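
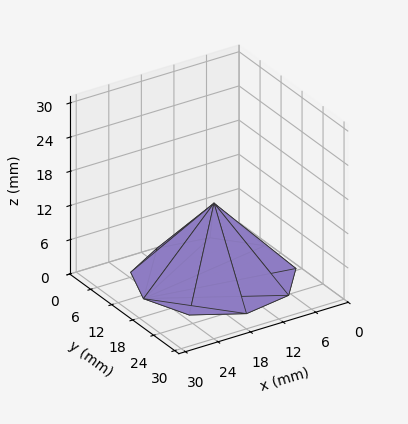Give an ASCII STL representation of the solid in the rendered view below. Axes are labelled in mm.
Reading the render: the shape is a regular 9-sided pyramid, base circumscribed radius ≈ 13 mm, apex at z ≈ 13 mm (dimensions read to the nearest mm from the axis ticks). For the STL, each face is triangulated and given an outward normal.

solid part
  facet normal 0.0000 0.0000 -1.0000
    outer loop
      vertex 15.26 25.80 0.00
      vertex 22.96 21.36 0.00
      vertex 26.00 13.00 0.00
    endloop
  endfacet
  facet normal 0.0000 0.0000 -1.0000
    outer loop
      vertex 6.50 24.26 0.00
      vertex 15.26 25.80 0.00
      vertex 26.00 13.00 0.00
    endloop
  endfacet
  facet normal 0.0000 0.0000 -1.0000
    outer loop
      vertex 0.78 17.45 0.00
      vertex 6.50 24.26 0.00
      vertex 26.00 13.00 0.00
    endloop
  endfacet
  facet normal 0.0000 0.0000 -1.0000
    outer loop
      vertex 0.78 8.55 0.00
      vertex 0.78 17.45 0.00
      vertex 26.00 13.00 0.00
    endloop
  endfacet
  facet normal 0.0000 0.0000 -1.0000
    outer loop
      vertex 6.50 1.74 0.00
      vertex 0.78 8.55 0.00
      vertex 26.00 13.00 0.00
    endloop
  endfacet
  facet normal 0.0000 0.0000 -1.0000
    outer loop
      vertex 15.26 0.20 0.00
      vertex 6.50 1.74 0.00
      vertex 26.00 13.00 0.00
    endloop
  endfacet
  facet normal 0.0000 0.0000 -1.0000
    outer loop
      vertex 22.96 4.64 0.00
      vertex 15.26 0.20 0.00
      vertex 26.00 13.00 0.00
    endloop
  endfacet
  facet normal 0.6848 0.2490 0.6848
    outer loop
      vertex 26.00 13.00 0.00
      vertex 22.96 21.36 0.00
      vertex 13.00 13.00 13.00
    endloop
  endfacet
  facet normal 0.3640 0.6313 0.6848
    outer loop
      vertex 22.96 21.36 0.00
      vertex 15.26 25.80 0.00
      vertex 13.00 13.00 13.00
    endloop
  endfacet
  facet normal -0.1262 0.7178 0.6848
    outer loop
      vertex 15.26 25.80 0.00
      vertex 6.50 24.26 0.00
      vertex 13.00 13.00 13.00
    endloop
  endfacet
  facet normal -0.5579 0.4686 0.6849
    outer loop
      vertex 6.50 24.26 0.00
      vertex 0.78 17.45 0.00
      vertex 13.00 13.00 13.00
    endloop
  endfacet
  facet normal -0.7286 0.0000 0.6849
    outer loop
      vertex 0.78 17.45 0.00
      vertex 0.78 8.55 0.00
      vertex 13.00 13.00 13.00
    endloop
  endfacet
  facet normal -0.5579 -0.4686 0.6849
    outer loop
      vertex 0.78 8.55 0.00
      vertex 6.50 1.74 0.00
      vertex 13.00 13.00 13.00
    endloop
  endfacet
  facet normal -0.1262 -0.7178 0.6848
    outer loop
      vertex 6.50 1.74 0.00
      vertex 15.26 0.20 0.00
      vertex 13.00 13.00 13.00
    endloop
  endfacet
  facet normal 0.3640 -0.6313 0.6848
    outer loop
      vertex 15.26 0.20 0.00
      vertex 22.96 4.64 0.00
      vertex 13.00 13.00 13.00
    endloop
  endfacet
  facet normal 0.6848 -0.2490 0.6848
    outer loop
      vertex 22.96 4.64 0.00
      vertex 26.00 13.00 0.00
      vertex 13.00 13.00 13.00
    endloop
  endfacet
endsolid part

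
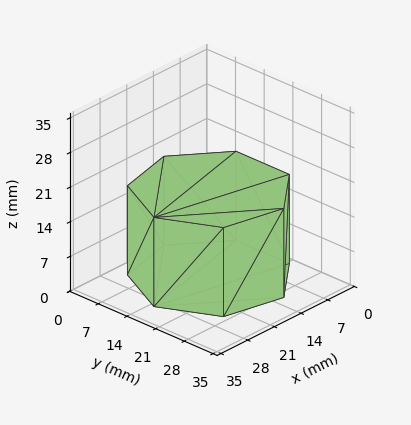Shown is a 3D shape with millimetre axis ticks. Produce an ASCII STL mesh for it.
Reading the render: the shape is a regular 7-sided prism (a cylinder approximated with 7 flat sides), circumscribed radius ≈ 15 mm, height ≈ 18 mm (dimensions read to the nearest mm from the axis ticks). For the STL, each face is triangulated and given an outward normal.

solid part
  facet normal 0.0000 0.0000 -1.0000
    outer loop
      vertex 11.662 29.624 0.000
      vertex 24.352 26.727 0.000
      vertex 30.000 15.000 0.000
    endloop
  endfacet
  facet normal 0.0000 0.0000 -1.0000
    outer loop
      vertex 1.485 21.508 0.000
      vertex 11.662 29.624 0.000
      vertex 30.000 15.000 0.000
    endloop
  endfacet
  facet normal 0.0000 0.0000 -1.0000
    outer loop
      vertex 1.485 8.492 0.000
      vertex 1.485 21.508 0.000
      vertex 30.000 15.000 0.000
    endloop
  endfacet
  facet normal 0.0000 0.0000 -1.0000
    outer loop
      vertex 11.662 0.376 0.000
      vertex 1.485 8.492 0.000
      vertex 30.000 15.000 0.000
    endloop
  endfacet
  facet normal 0.0000 0.0000 -1.0000
    outer loop
      vertex 24.352 3.273 0.000
      vertex 11.662 0.376 0.000
      vertex 30.000 15.000 0.000
    endloop
  endfacet
  facet normal 0.0000 0.0000 1.0000
    outer loop
      vertex 30.000 15.000 18.000
      vertex 24.352 26.727 18.000
      vertex 11.662 29.624 18.000
    endloop
  endfacet
  facet normal 0.0000 0.0000 1.0000
    outer loop
      vertex 30.000 15.000 18.000
      vertex 11.662 29.624 18.000
      vertex 1.485 21.508 18.000
    endloop
  endfacet
  facet normal 0.0000 0.0000 1.0000
    outer loop
      vertex 30.000 15.000 18.000
      vertex 1.485 21.508 18.000
      vertex 1.485 8.492 18.000
    endloop
  endfacet
  facet normal 0.0000 0.0000 1.0000
    outer loop
      vertex 30.000 15.000 18.000
      vertex 1.485 8.492 18.000
      vertex 11.662 0.376 18.000
    endloop
  endfacet
  facet normal 0.0000 0.0000 1.0000
    outer loop
      vertex 30.000 15.000 18.000
      vertex 11.662 0.376 18.000
      vertex 24.352 3.273 18.000
    endloop
  endfacet
  facet normal 0.9010 0.4339 0.0000
    outer loop
      vertex 30.000 15.000 0.000
      vertex 24.352 26.727 0.000
      vertex 24.352 26.727 18.000
    endloop
  endfacet
  facet normal 0.9010 0.4339 0.0000
    outer loop
      vertex 30.000 15.000 0.000
      vertex 24.352 26.727 18.000
      vertex 30.000 15.000 18.000
    endloop
  endfacet
  facet normal 0.2226 0.9749 0.0000
    outer loop
      vertex 24.352 26.727 0.000
      vertex 11.662 29.624 0.000
      vertex 11.662 29.624 18.000
    endloop
  endfacet
  facet normal 0.2226 0.9749 0.0000
    outer loop
      vertex 24.352 26.727 0.000
      vertex 11.662 29.624 18.000
      vertex 24.352 26.727 18.000
    endloop
  endfacet
  facet normal -0.6235 0.7818 0.0000
    outer loop
      vertex 11.662 29.624 0.000
      vertex 1.485 21.508 0.000
      vertex 1.485 21.508 18.000
    endloop
  endfacet
  facet normal -0.6235 0.7818 0.0000
    outer loop
      vertex 11.662 29.624 0.000
      vertex 1.485 21.508 18.000
      vertex 11.662 29.624 18.000
    endloop
  endfacet
  facet normal -1.0000 0.0000 0.0000
    outer loop
      vertex 1.485 21.508 0.000
      vertex 1.485 8.492 0.000
      vertex 1.485 8.492 18.000
    endloop
  endfacet
  facet normal -1.0000 0.0000 0.0000
    outer loop
      vertex 1.485 21.508 0.000
      vertex 1.485 8.492 18.000
      vertex 1.485 21.508 18.000
    endloop
  endfacet
  facet normal -0.6235 -0.7818 0.0000
    outer loop
      vertex 1.485 8.492 0.000
      vertex 11.662 0.376 0.000
      vertex 11.662 0.376 18.000
    endloop
  endfacet
  facet normal -0.6235 -0.7818 0.0000
    outer loop
      vertex 1.485 8.492 0.000
      vertex 11.662 0.376 18.000
      vertex 1.485 8.492 18.000
    endloop
  endfacet
  facet normal 0.2226 -0.9749 0.0000
    outer loop
      vertex 11.662 0.376 0.000
      vertex 24.352 3.273 0.000
      vertex 24.352 3.273 18.000
    endloop
  endfacet
  facet normal 0.2226 -0.9749 0.0000
    outer loop
      vertex 11.662 0.376 0.000
      vertex 24.352 3.273 18.000
      vertex 11.662 0.376 18.000
    endloop
  endfacet
  facet normal 0.9010 -0.4339 0.0000
    outer loop
      vertex 24.352 3.273 0.000
      vertex 30.000 15.000 0.000
      vertex 30.000 15.000 18.000
    endloop
  endfacet
  facet normal 0.9010 -0.4339 0.0000
    outer loop
      vertex 24.352 3.273 0.000
      vertex 30.000 15.000 18.000
      vertex 24.352 3.273 18.000
    endloop
  endfacet
endsolid part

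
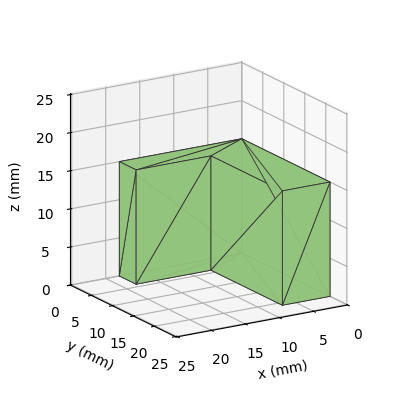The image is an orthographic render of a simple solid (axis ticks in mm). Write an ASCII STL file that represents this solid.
Reading the render: the shape is an L-shaped prism: outer 18 × 21 mm, arm thicknesses ≈ 4 mm (horizontal) and 7 mm (vertical), extruded 15 mm in z (dimensions read to the nearest mm from the axis ticks). For the STL, each face is triangulated and given an outward normal.

solid part
  facet normal 0.0000 0.0000 -1.0000
    outer loop
      vertex 18.00 4.00 0.00
      vertex 18.00 0.00 0.00
      vertex 0.00 0.00 0.00
    endloop
  endfacet
  facet normal 0.0000 0.0000 -1.0000
    outer loop
      vertex 7.00 4.00 0.00
      vertex 18.00 4.00 0.00
      vertex 0.00 0.00 0.00
    endloop
  endfacet
  facet normal 0.0000 0.0000 -1.0000
    outer loop
      vertex 7.00 21.00 0.00
      vertex 7.00 4.00 0.00
      vertex 0.00 0.00 0.00
    endloop
  endfacet
  facet normal 0.0000 0.0000 -1.0000
    outer loop
      vertex 0.00 21.00 0.00
      vertex 7.00 21.00 0.00
      vertex 0.00 0.00 0.00
    endloop
  endfacet
  facet normal 0.0000 0.0000 1.0000
    outer loop
      vertex 0.00 0.00 15.00
      vertex 18.00 0.00 15.00
      vertex 18.00 4.00 15.00
    endloop
  endfacet
  facet normal 0.0000 0.0000 1.0000
    outer loop
      vertex 0.00 0.00 15.00
      vertex 18.00 4.00 15.00
      vertex 7.00 4.00 15.00
    endloop
  endfacet
  facet normal 0.0000 0.0000 1.0000
    outer loop
      vertex 0.00 0.00 15.00
      vertex 7.00 4.00 15.00
      vertex 7.00 21.00 15.00
    endloop
  endfacet
  facet normal 0.0000 0.0000 1.0000
    outer loop
      vertex 0.00 0.00 15.00
      vertex 7.00 21.00 15.00
      vertex 0.00 21.00 15.00
    endloop
  endfacet
  facet normal 0.0000 -1.0000 0.0000
    outer loop
      vertex 0.00 0.00 0.00
      vertex 18.00 0.00 0.00
      vertex 18.00 0.00 15.00
    endloop
  endfacet
  facet normal 0.0000 -1.0000 0.0000
    outer loop
      vertex 0.00 0.00 0.00
      vertex 18.00 0.00 15.00
      vertex 0.00 0.00 15.00
    endloop
  endfacet
  facet normal 1.0000 0.0000 0.0000
    outer loop
      vertex 18.00 0.00 0.00
      vertex 18.00 4.00 0.00
      vertex 18.00 4.00 15.00
    endloop
  endfacet
  facet normal 1.0000 0.0000 0.0000
    outer loop
      vertex 18.00 0.00 0.00
      vertex 18.00 4.00 15.00
      vertex 18.00 0.00 15.00
    endloop
  endfacet
  facet normal 0.0000 1.0000 0.0000
    outer loop
      vertex 18.00 4.00 0.00
      vertex 7.00 4.00 0.00
      vertex 7.00 4.00 15.00
    endloop
  endfacet
  facet normal 0.0000 1.0000 0.0000
    outer loop
      vertex 18.00 4.00 0.00
      vertex 7.00 4.00 15.00
      vertex 18.00 4.00 15.00
    endloop
  endfacet
  facet normal 1.0000 0.0000 0.0000
    outer loop
      vertex 7.00 4.00 0.00
      vertex 7.00 21.00 0.00
      vertex 7.00 21.00 15.00
    endloop
  endfacet
  facet normal 1.0000 0.0000 0.0000
    outer loop
      vertex 7.00 4.00 0.00
      vertex 7.00 21.00 15.00
      vertex 7.00 4.00 15.00
    endloop
  endfacet
  facet normal 0.0000 1.0000 0.0000
    outer loop
      vertex 7.00 21.00 0.00
      vertex 0.00 21.00 0.00
      vertex 0.00 21.00 15.00
    endloop
  endfacet
  facet normal 0.0000 1.0000 0.0000
    outer loop
      vertex 7.00 21.00 0.00
      vertex 0.00 21.00 15.00
      vertex 7.00 21.00 15.00
    endloop
  endfacet
  facet normal -1.0000 0.0000 0.0000
    outer loop
      vertex 0.00 21.00 0.00
      vertex 0.00 0.00 0.00
      vertex 0.00 0.00 15.00
    endloop
  endfacet
  facet normal -1.0000 0.0000 0.0000
    outer loop
      vertex 0.00 21.00 0.00
      vertex 0.00 0.00 15.00
      vertex 0.00 21.00 15.00
    endloop
  endfacet
endsolid part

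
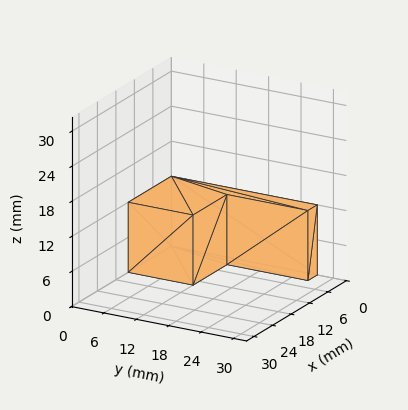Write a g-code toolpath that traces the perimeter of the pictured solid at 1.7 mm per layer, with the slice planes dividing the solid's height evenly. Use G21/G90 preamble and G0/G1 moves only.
Reading the render: the shape is an L-shaped prism: outer 14 × 27 mm, arm thicknesses ≈ 12 mm (horizontal) and 3 mm (vertical), extruded 12 mm in z (dimensions read to the nearest mm from the axis ticks). For the g-code, the solid's height is divided into equal slices at the stated Δz and each level perimeter traced with G1 moves after a G0 lift.

; perimeter-only toolpath
G21 ; units = mm
G90 ; absolute positioning
G28 ; home
; layer 1
G0 Z1.7
G0 X0.0 Y0.0
G1 X14.0 Y0.0
G1 X14.0 Y12.0
G1 X3.0 Y12.0
G1 X3.0 Y27.0
G1 X0.0 Y27.0
G1 X0.0 Y0.0
; layer 2
G0 Z3.4
G0 X0.0 Y0.0
G1 X14.0 Y0.0
G1 X14.0 Y12.0
G1 X3.0 Y12.0
G1 X3.0 Y27.0
G1 X0.0 Y27.0
G1 X0.0 Y0.0
; layer 3
G0 Z5.1
G0 X0.0 Y0.0
G1 X14.0 Y0.0
G1 X14.0 Y12.0
G1 X3.0 Y12.0
G1 X3.0 Y27.0
G1 X0.0 Y27.0
G1 X0.0 Y0.0
; layer 4
G0 Z6.9
G0 X0.0 Y0.0
G1 X14.0 Y0.0
G1 X14.0 Y12.0
G1 X3.0 Y12.0
G1 X3.0 Y27.0
G1 X0.0 Y27.0
G1 X0.0 Y0.0
; layer 5
G0 Z8.6
G0 X0.0 Y0.0
G1 X14.0 Y0.0
G1 X14.0 Y12.0
G1 X3.0 Y12.0
G1 X3.0 Y27.0
G1 X0.0 Y27.0
G1 X0.0 Y0.0
; layer 6
G0 Z10.3
G0 X0.0 Y0.0
G1 X14.0 Y0.0
G1 X14.0 Y12.0
G1 X3.0 Y12.0
G1 X3.0 Y27.0
G1 X0.0 Y27.0
G1 X0.0 Y0.0
; layer 7
G0 Z12.0
G0 X0.0 Y0.0
G1 X14.0 Y0.0
G1 X14.0 Y12.0
G1 X3.0 Y12.0
G1 X3.0 Y27.0
G1 X0.0 Y27.0
G1 X0.0 Y0.0
M2 ; end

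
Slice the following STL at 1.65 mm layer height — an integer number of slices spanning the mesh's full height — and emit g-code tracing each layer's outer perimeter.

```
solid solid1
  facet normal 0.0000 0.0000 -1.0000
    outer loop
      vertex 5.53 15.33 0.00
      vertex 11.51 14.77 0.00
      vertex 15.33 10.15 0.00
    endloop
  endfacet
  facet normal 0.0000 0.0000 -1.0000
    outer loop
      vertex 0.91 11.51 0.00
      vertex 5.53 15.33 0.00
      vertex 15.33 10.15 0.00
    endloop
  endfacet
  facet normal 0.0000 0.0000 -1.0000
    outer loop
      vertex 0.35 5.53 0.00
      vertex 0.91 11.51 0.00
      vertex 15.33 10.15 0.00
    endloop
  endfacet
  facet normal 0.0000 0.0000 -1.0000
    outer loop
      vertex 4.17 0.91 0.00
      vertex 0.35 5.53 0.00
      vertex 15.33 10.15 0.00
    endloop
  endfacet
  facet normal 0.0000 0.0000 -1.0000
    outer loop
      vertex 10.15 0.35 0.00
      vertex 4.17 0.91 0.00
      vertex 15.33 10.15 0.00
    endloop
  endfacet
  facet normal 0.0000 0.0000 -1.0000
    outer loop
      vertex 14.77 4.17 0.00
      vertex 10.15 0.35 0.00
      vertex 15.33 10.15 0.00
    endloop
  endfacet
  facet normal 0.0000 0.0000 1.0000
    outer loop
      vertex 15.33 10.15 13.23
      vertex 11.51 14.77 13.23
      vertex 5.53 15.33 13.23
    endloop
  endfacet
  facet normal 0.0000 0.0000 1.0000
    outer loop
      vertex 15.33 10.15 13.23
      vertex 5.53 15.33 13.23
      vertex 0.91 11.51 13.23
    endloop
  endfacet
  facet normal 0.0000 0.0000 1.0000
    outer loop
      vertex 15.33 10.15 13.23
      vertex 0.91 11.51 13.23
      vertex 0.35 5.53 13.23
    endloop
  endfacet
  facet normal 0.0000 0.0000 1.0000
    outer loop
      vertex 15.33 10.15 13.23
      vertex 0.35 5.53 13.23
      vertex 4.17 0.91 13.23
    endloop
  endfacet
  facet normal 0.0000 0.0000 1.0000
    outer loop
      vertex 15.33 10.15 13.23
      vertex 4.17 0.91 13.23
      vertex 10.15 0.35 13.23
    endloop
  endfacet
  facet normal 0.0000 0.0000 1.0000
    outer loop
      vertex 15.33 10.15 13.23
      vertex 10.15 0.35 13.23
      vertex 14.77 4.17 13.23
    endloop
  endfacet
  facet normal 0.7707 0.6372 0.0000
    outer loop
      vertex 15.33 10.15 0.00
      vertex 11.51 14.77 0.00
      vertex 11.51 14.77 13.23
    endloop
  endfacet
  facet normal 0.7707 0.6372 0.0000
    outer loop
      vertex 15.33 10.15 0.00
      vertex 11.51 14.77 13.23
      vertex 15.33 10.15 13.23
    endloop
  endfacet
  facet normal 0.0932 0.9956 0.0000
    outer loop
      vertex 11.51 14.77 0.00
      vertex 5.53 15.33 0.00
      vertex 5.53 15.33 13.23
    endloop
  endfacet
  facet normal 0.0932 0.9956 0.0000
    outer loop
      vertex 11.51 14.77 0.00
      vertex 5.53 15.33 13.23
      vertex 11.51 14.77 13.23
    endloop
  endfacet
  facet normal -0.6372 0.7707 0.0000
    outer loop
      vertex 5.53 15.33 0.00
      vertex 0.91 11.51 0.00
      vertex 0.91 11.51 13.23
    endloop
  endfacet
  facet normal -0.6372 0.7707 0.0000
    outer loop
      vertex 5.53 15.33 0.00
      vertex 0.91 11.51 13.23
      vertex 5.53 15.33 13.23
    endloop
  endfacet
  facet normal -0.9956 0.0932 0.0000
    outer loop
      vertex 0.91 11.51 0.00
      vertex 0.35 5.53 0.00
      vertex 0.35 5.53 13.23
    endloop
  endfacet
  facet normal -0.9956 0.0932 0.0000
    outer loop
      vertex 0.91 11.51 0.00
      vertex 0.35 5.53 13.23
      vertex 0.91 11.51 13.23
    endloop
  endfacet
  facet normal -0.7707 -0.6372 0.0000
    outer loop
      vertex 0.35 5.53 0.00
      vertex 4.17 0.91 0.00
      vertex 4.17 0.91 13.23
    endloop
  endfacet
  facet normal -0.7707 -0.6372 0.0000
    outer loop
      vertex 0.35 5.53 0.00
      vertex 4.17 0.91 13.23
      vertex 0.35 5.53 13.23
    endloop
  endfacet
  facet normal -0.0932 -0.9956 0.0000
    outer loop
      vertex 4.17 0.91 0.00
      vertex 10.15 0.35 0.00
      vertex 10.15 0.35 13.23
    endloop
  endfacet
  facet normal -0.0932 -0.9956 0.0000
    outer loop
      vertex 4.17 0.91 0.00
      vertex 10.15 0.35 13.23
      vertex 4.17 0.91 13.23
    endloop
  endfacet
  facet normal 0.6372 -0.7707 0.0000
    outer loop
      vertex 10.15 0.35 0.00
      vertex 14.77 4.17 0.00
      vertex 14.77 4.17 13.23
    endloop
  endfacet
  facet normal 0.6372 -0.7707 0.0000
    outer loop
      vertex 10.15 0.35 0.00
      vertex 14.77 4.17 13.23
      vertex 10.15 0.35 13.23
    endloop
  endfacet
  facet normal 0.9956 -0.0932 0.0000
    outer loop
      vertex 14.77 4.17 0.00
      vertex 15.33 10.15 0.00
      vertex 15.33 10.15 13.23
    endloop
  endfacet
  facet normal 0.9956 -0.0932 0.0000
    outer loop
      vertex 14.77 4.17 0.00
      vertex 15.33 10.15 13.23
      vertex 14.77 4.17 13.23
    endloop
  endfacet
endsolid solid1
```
; perimeter-only toolpath
G21 ; units = mm
G90 ; absolute positioning
G28 ; home
; layer 1
G0 Z1.65
G0 X15.33 Y10.15
G1 X11.51 Y14.77
G1 X5.53 Y15.33
G1 X0.91 Y11.51
G1 X0.35 Y5.53
G1 X4.17 Y0.91
G1 X10.15 Y0.35
G1 X14.77 Y4.17
G1 X15.33 Y10.15
; layer 2
G0 Z3.31
G0 X15.33 Y10.15
G1 X11.51 Y14.77
G1 X5.53 Y15.33
G1 X0.91 Y11.51
G1 X0.35 Y5.53
G1 X4.17 Y0.91
G1 X10.15 Y0.35
G1 X14.77 Y4.17
G1 X15.33 Y10.15
; layer 3
G0 Z4.96
G0 X15.33 Y10.15
G1 X11.51 Y14.77
G1 X5.53 Y15.33
G1 X0.91 Y11.51
G1 X0.35 Y5.53
G1 X4.17 Y0.91
G1 X10.15 Y0.35
G1 X14.77 Y4.17
G1 X15.33 Y10.15
; layer 4
G0 Z6.62
G0 X15.33 Y10.15
G1 X11.51 Y14.77
G1 X5.53 Y15.33
G1 X0.91 Y11.51
G1 X0.35 Y5.53
G1 X4.17 Y0.91
G1 X10.15 Y0.35
G1 X14.77 Y4.17
G1 X15.33 Y10.15
; layer 5
G0 Z8.27
G0 X15.33 Y10.15
G1 X11.51 Y14.77
G1 X5.53 Y15.33
G1 X0.91 Y11.51
G1 X0.35 Y5.53
G1 X4.17 Y0.91
G1 X10.15 Y0.35
G1 X14.77 Y4.17
G1 X15.33 Y10.15
; layer 6
G0 Z9.92
G0 X15.33 Y10.15
G1 X11.51 Y14.77
G1 X5.53 Y15.33
G1 X0.91 Y11.51
G1 X0.35 Y5.53
G1 X4.17 Y0.91
G1 X10.15 Y0.35
G1 X14.77 Y4.17
G1 X15.33 Y10.15
; layer 7
G0 Z11.58
G0 X15.33 Y10.15
G1 X11.51 Y14.77
G1 X5.53 Y15.33
G1 X0.91 Y11.51
G1 X0.35 Y5.53
G1 X4.17 Y0.91
G1 X10.15 Y0.35
G1 X14.77 Y4.17
G1 X15.33 Y10.15
; layer 8
G0 Z13.23
G0 X15.33 Y10.15
G1 X11.51 Y14.77
G1 X5.53 Y15.33
G1 X0.91 Y11.51
G1 X0.35 Y5.53
G1 X4.17 Y0.91
G1 X10.15 Y0.35
G1 X14.77 Y4.17
G1 X15.33 Y10.15
M2 ; end

The solid is a regular 8-sided prism (a cylinder approximated with 8 flat sides), circumscribed radius ≈ 7.84 mm, height ≈ 13.2 mm. Slicing at Δz = 1.65 mm — 8 equal slices spanning the solid's height, so layer i sits at z = i·h/8 — gives 8 non-empty perimeters. Each is a 8-segment closed polygon; G0 lifts to the layer z and rapids to the start vertex, then G1 traces the edges.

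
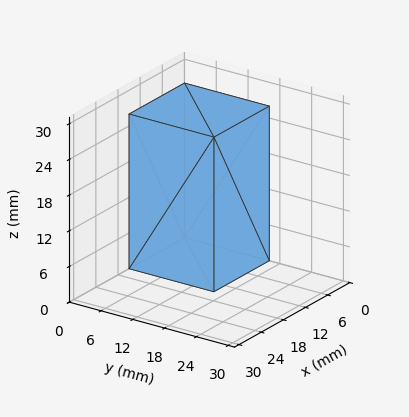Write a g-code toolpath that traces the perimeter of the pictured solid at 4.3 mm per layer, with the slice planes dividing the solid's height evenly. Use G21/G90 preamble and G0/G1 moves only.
Reading the render: the shape is a rectangular box, roughly 15 × 16 mm footprint and 26 mm tall (dimensions read to the nearest mm from the axis ticks). For the g-code, the solid's height is divided into equal slices at the stated Δz and each level perimeter traced with G1 moves after a G0 lift.

; perimeter-only toolpath
G21 ; units = mm
G90 ; absolute positioning
G28 ; home
; layer 1
G0 Z4.3
G0 X0.0 Y0.0
G1 X15.0 Y0.0
G1 X15.0 Y16.0
G1 X0.0 Y16.0
G1 X0.0 Y0.0
; layer 2
G0 Z8.7
G0 X0.0 Y0.0
G1 X15.0 Y0.0
G1 X15.0 Y16.0
G1 X0.0 Y16.0
G1 X0.0 Y0.0
; layer 3
G0 Z13.0
G0 X0.0 Y0.0
G1 X15.0 Y0.0
G1 X15.0 Y16.0
G1 X0.0 Y16.0
G1 X0.0 Y0.0
; layer 4
G0 Z17.3
G0 X0.0 Y0.0
G1 X15.0 Y0.0
G1 X15.0 Y16.0
G1 X0.0 Y16.0
G1 X0.0 Y0.0
; layer 5
G0 Z21.7
G0 X0.0 Y0.0
G1 X15.0 Y0.0
G1 X15.0 Y16.0
G1 X0.0 Y16.0
G1 X0.0 Y0.0
; layer 6
G0 Z26.0
G0 X0.0 Y0.0
G1 X15.0 Y0.0
G1 X15.0 Y16.0
G1 X0.0 Y16.0
G1 X0.0 Y0.0
M2 ; end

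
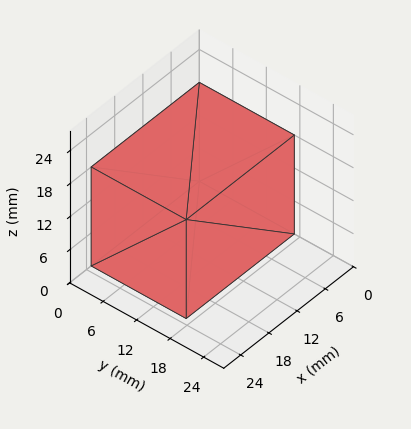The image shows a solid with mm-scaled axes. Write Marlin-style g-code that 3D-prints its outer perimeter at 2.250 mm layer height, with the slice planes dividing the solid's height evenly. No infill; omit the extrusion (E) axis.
Reading the render: the shape is a rectangular box, roughly 23 × 17 mm footprint and 18 mm tall (dimensions read to the nearest mm from the axis ticks). For the g-code, the solid's height is divided into equal slices at the stated Δz and each level perimeter traced with G1 moves after a G0 lift.

; perimeter-only toolpath
G21 ; units = mm
G90 ; absolute positioning
G28 ; home
; layer 1
G0 Z2.250
G0 X0.000 Y0.000
G1 X23.000 Y0.000
G1 X23.000 Y17.000
G1 X0.000 Y17.000
G1 X0.000 Y0.000
; layer 2
G0 Z4.500
G0 X0.000 Y0.000
G1 X23.000 Y0.000
G1 X23.000 Y17.000
G1 X0.000 Y17.000
G1 X0.000 Y0.000
; layer 3
G0 Z6.750
G0 X0.000 Y0.000
G1 X23.000 Y0.000
G1 X23.000 Y17.000
G1 X0.000 Y17.000
G1 X0.000 Y0.000
; layer 4
G0 Z9.000
G0 X0.000 Y0.000
G1 X23.000 Y0.000
G1 X23.000 Y17.000
G1 X0.000 Y17.000
G1 X0.000 Y0.000
; layer 5
G0 Z11.250
G0 X0.000 Y0.000
G1 X23.000 Y0.000
G1 X23.000 Y17.000
G1 X0.000 Y17.000
G1 X0.000 Y0.000
; layer 6
G0 Z13.500
G0 X0.000 Y0.000
G1 X23.000 Y0.000
G1 X23.000 Y17.000
G1 X0.000 Y17.000
G1 X0.000 Y0.000
; layer 7
G0 Z15.750
G0 X0.000 Y0.000
G1 X23.000 Y0.000
G1 X23.000 Y17.000
G1 X0.000 Y17.000
G1 X0.000 Y0.000
; layer 8
G0 Z18.000
G0 X0.000 Y0.000
G1 X23.000 Y0.000
G1 X23.000 Y17.000
G1 X0.000 Y17.000
G1 X0.000 Y0.000
M2 ; end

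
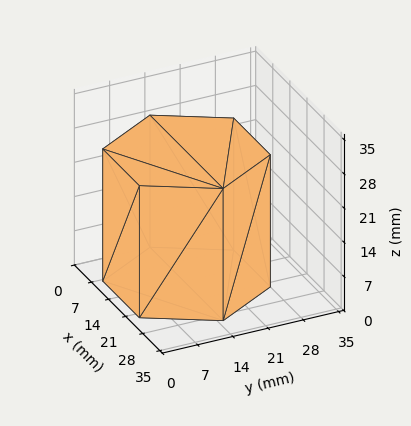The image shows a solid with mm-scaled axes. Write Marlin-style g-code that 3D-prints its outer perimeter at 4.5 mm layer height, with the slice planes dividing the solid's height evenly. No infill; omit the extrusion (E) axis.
Reading the render: the shape is a regular 6-sided prism (a cylinder approximated with 6 flat sides), circumscribed radius ≈ 15 mm, height ≈ 27 mm (dimensions read to the nearest mm from the axis ticks). For the g-code, the solid's height is divided into equal slices at the stated Δz and each level perimeter traced with G1 moves after a G0 lift.

; perimeter-only toolpath
G21 ; units = mm
G90 ; absolute positioning
G28 ; home
; layer 1
G0 Z4.5
G0 X30.0 Y15.0
G1 X22.5 Y28.0
G1 X7.5 Y28.0
G1 X0.0 Y15.0
G1 X7.5 Y2.0
G1 X22.5 Y2.0
G1 X30.0 Y15.0
; layer 2
G0 Z9.0
G0 X30.0 Y15.0
G1 X22.5 Y28.0
G1 X7.5 Y28.0
G1 X0.0 Y15.0
G1 X7.5 Y2.0
G1 X22.5 Y2.0
G1 X30.0 Y15.0
; layer 3
G0 Z13.5
G0 X30.0 Y15.0
G1 X22.5 Y28.0
G1 X7.5 Y28.0
G1 X0.0 Y15.0
G1 X7.5 Y2.0
G1 X22.5 Y2.0
G1 X30.0 Y15.0
; layer 4
G0 Z18.0
G0 X30.0 Y15.0
G1 X22.5 Y28.0
G1 X7.5 Y28.0
G1 X0.0 Y15.0
G1 X7.5 Y2.0
G1 X22.5 Y2.0
G1 X30.0 Y15.0
; layer 5
G0 Z22.5
G0 X30.0 Y15.0
G1 X22.5 Y28.0
G1 X7.5 Y28.0
G1 X0.0 Y15.0
G1 X7.5 Y2.0
G1 X22.5 Y2.0
G1 X30.0 Y15.0
; layer 6
G0 Z27.0
G0 X30.0 Y15.0
G1 X22.5 Y28.0
G1 X7.5 Y28.0
G1 X0.0 Y15.0
G1 X7.5 Y2.0
G1 X22.5 Y2.0
G1 X30.0 Y15.0
M2 ; end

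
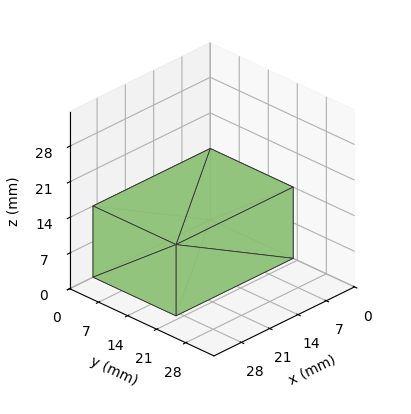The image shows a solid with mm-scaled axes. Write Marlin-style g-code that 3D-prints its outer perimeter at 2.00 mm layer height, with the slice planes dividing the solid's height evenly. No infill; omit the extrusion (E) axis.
Reading the render: the shape is a rectangular box, roughly 29 × 20 mm footprint and 14 mm tall (dimensions read to the nearest mm from the axis ticks). For the g-code, the solid's height is divided into equal slices at the stated Δz and each level perimeter traced with G1 moves after a G0 lift.

; perimeter-only toolpath
G21 ; units = mm
G90 ; absolute positioning
G28 ; home
; layer 1
G0 Z2.00
G0 X0.00 Y0.00
G1 X29.00 Y0.00
G1 X29.00 Y20.00
G1 X0.00 Y20.00
G1 X0.00 Y0.00
; layer 2
G0 Z4.00
G0 X0.00 Y0.00
G1 X29.00 Y0.00
G1 X29.00 Y20.00
G1 X0.00 Y20.00
G1 X0.00 Y0.00
; layer 3
G0 Z6.00
G0 X0.00 Y0.00
G1 X29.00 Y0.00
G1 X29.00 Y20.00
G1 X0.00 Y20.00
G1 X0.00 Y0.00
; layer 4
G0 Z8.00
G0 X0.00 Y0.00
G1 X29.00 Y0.00
G1 X29.00 Y20.00
G1 X0.00 Y20.00
G1 X0.00 Y0.00
; layer 5
G0 Z10.00
G0 X0.00 Y0.00
G1 X29.00 Y0.00
G1 X29.00 Y20.00
G1 X0.00 Y20.00
G1 X0.00 Y0.00
; layer 6
G0 Z12.00
G0 X0.00 Y0.00
G1 X29.00 Y0.00
G1 X29.00 Y20.00
G1 X0.00 Y20.00
G1 X0.00 Y0.00
; layer 7
G0 Z14.00
G0 X0.00 Y0.00
G1 X29.00 Y0.00
G1 X29.00 Y20.00
G1 X0.00 Y20.00
G1 X0.00 Y0.00
M2 ; end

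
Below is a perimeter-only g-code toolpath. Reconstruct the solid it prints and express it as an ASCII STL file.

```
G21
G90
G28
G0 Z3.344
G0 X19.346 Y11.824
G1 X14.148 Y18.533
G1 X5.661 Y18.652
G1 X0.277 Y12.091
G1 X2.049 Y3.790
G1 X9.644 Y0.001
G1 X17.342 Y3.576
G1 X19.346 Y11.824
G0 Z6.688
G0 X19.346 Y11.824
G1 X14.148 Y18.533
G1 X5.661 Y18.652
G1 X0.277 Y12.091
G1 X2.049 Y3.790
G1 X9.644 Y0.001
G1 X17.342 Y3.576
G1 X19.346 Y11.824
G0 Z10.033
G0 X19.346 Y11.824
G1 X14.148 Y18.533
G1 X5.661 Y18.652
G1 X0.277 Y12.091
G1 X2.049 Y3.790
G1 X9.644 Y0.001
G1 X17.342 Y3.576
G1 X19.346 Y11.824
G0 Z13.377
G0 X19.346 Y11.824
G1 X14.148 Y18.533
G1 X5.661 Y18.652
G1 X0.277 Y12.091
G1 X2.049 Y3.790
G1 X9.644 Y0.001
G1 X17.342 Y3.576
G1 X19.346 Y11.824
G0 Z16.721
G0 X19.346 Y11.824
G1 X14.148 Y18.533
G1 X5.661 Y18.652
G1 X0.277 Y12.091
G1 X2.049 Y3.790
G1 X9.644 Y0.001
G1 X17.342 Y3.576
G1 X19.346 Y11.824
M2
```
solid part
  facet normal 0.0000 0.0000 -1.0000
    outer loop
      vertex 5.661 18.652 0.000
      vertex 14.148 18.533 0.000
      vertex 19.346 11.824 0.000
    endloop
  endfacet
  facet normal 0.0000 0.0000 -1.0000
    outer loop
      vertex 0.277 12.091 0.000
      vertex 5.661 18.652 0.000
      vertex 19.346 11.824 0.000
    endloop
  endfacet
  facet normal 0.0000 0.0000 -1.0000
    outer loop
      vertex 2.049 3.790 0.000
      vertex 0.277 12.091 0.000
      vertex 19.346 11.824 0.000
    endloop
  endfacet
  facet normal 0.0000 0.0000 -1.0000
    outer loop
      vertex 9.644 0.001 0.000
      vertex 2.049 3.790 0.000
      vertex 19.346 11.824 0.000
    endloop
  endfacet
  facet normal 0.0000 0.0000 -1.0000
    outer loop
      vertex 17.342 3.576 0.000
      vertex 9.644 0.001 0.000
      vertex 19.346 11.824 0.000
    endloop
  endfacet
  facet normal 0.0000 0.0000 1.0000
    outer loop
      vertex 19.346 11.824 16.721
      vertex 14.148 18.533 16.721
      vertex 5.661 18.652 16.721
    endloop
  endfacet
  facet normal 0.0000 0.0000 1.0000
    outer loop
      vertex 19.346 11.824 16.721
      vertex 5.661 18.652 16.721
      vertex 0.277 12.091 16.721
    endloop
  endfacet
  facet normal 0.0000 0.0000 1.0000
    outer loop
      vertex 19.346 11.824 16.721
      vertex 0.277 12.091 16.721
      vertex 2.049 3.790 16.721
    endloop
  endfacet
  facet normal 0.0000 0.0000 1.0000
    outer loop
      vertex 19.346 11.824 16.721
      vertex 2.049 3.790 16.721
      vertex 9.644 0.001 16.721
    endloop
  endfacet
  facet normal 0.0000 0.0000 1.0000
    outer loop
      vertex 19.346 11.824 16.721
      vertex 9.644 0.001 16.721
      vertex 17.342 3.576 16.721
    endloop
  endfacet
  facet normal 0.7905 0.6125 0.0000
    outer loop
      vertex 19.346 11.824 0.000
      vertex 14.148 18.533 0.000
      vertex 14.148 18.533 16.721
    endloop
  endfacet
  facet normal 0.7905 0.6125 0.0000
    outer loop
      vertex 19.346 11.824 0.000
      vertex 14.148 18.533 16.721
      vertex 19.346 11.824 16.721
    endloop
  endfacet
  facet normal 0.0140 0.9999 0.0000
    outer loop
      vertex 14.148 18.533 0.000
      vertex 5.661 18.652 0.000
      vertex 5.661 18.652 16.721
    endloop
  endfacet
  facet normal 0.0140 0.9999 0.0000
    outer loop
      vertex 14.148 18.533 0.000
      vertex 5.661 18.652 16.721
      vertex 14.148 18.533 16.721
    endloop
  endfacet
  facet normal -0.7730 0.6344 0.0000
    outer loop
      vertex 5.661 18.652 0.000
      vertex 0.277 12.091 0.000
      vertex 0.277 12.091 16.721
    endloop
  endfacet
  facet normal -0.7730 0.6344 0.0000
    outer loop
      vertex 5.661 18.652 0.000
      vertex 0.277 12.091 16.721
      vertex 5.661 18.652 16.721
    endloop
  endfacet
  facet normal -0.9780 -0.2088 0.0000
    outer loop
      vertex 0.277 12.091 0.000
      vertex 2.049 3.790 0.000
      vertex 2.049 3.790 16.721
    endloop
  endfacet
  facet normal -0.9780 -0.2088 0.0000
    outer loop
      vertex 0.277 12.091 0.000
      vertex 2.049 3.790 16.721
      vertex 0.277 12.091 16.721
    endloop
  endfacet
  facet normal -0.4464 -0.8948 0.0000
    outer loop
      vertex 2.049 3.790 0.000
      vertex 9.644 0.001 0.000
      vertex 9.644 0.001 16.721
    endloop
  endfacet
  facet normal -0.4464 -0.8948 0.0000
    outer loop
      vertex 2.049 3.790 0.000
      vertex 9.644 0.001 16.721
      vertex 2.049 3.790 16.721
    endloop
  endfacet
  facet normal 0.4212 -0.9070 0.0000
    outer loop
      vertex 9.644 0.001 0.000
      vertex 17.342 3.576 0.000
      vertex 17.342 3.576 16.721
    endloop
  endfacet
  facet normal 0.4212 -0.9070 0.0000
    outer loop
      vertex 9.644 0.001 0.000
      vertex 17.342 3.576 16.721
      vertex 9.644 0.001 16.721
    endloop
  endfacet
  facet normal 0.9717 -0.2361 0.0000
    outer loop
      vertex 17.342 3.576 0.000
      vertex 19.346 11.824 0.000
      vertex 19.346 11.824 16.721
    endloop
  endfacet
  facet normal 0.9717 -0.2361 0.0000
    outer loop
      vertex 17.342 3.576 0.000
      vertex 19.346 11.824 16.721
      vertex 17.342 3.576 16.721
    endloop
  endfacet
endsolid part

The G0 Z moves step by Δz≈3.344 mm. Every layer's G1 loop is the same polygon, so the solid is a straight extrusion of it from z=0 to z≈16.7. Closing with flat bottom and top caps and triangulating gives 24 facets — a regular 7-sided prism (a cylinder approximated with 7 flat sides), circumscribed radius ≈ 9.78 mm, height ≈ 16.7 mm.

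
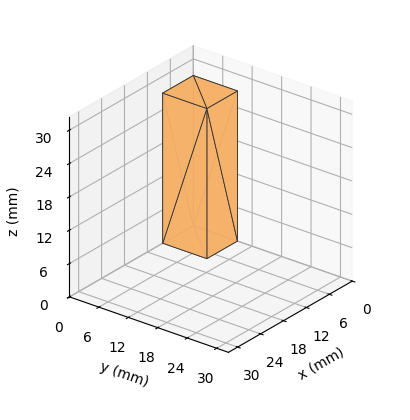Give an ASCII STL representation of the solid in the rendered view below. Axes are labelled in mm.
Reading the render: the shape is a rectangular box, roughly 8 × 9 mm footprint and 27 mm tall (dimensions read to the nearest mm from the axis ticks). For the STL, each face is triangulated and given an outward normal.

solid part
  facet normal 0.0000 0.0000 -1.0000
    outer loop
      vertex 8.0 9.0 0.0
      vertex 8.0 0.0 0.0
      vertex 0.0 0.0 0.0
    endloop
  endfacet
  facet normal 0.0000 0.0000 -1.0000
    outer loop
      vertex 0.0 9.0 0.0
      vertex 8.0 9.0 0.0
      vertex 0.0 0.0 0.0
    endloop
  endfacet
  facet normal 0.0000 0.0000 1.0000
    outer loop
      vertex 0.0 0.0 27.0
      vertex 8.0 0.0 27.0
      vertex 8.0 9.0 27.0
    endloop
  endfacet
  facet normal 0.0000 0.0000 1.0000
    outer loop
      vertex 0.0 0.0 27.0
      vertex 8.0 9.0 27.0
      vertex 0.0 9.0 27.0
    endloop
  endfacet
  facet normal 0.0000 -1.0000 0.0000
    outer loop
      vertex 0.0 0.0 0.0
      vertex 8.0 0.0 0.0
      vertex 8.0 0.0 27.0
    endloop
  endfacet
  facet normal 0.0000 -1.0000 0.0000
    outer loop
      vertex 0.0 0.0 0.0
      vertex 8.0 0.0 27.0
      vertex 0.0 0.0 27.0
    endloop
  endfacet
  facet normal 0.0000 1.0000 0.0000
    outer loop
      vertex 8.0 9.0 27.0
      vertex 8.0 9.0 0.0
      vertex 0.0 9.0 0.0
    endloop
  endfacet
  facet normal 0.0000 1.0000 0.0000
    outer loop
      vertex 0.0 9.0 27.0
      vertex 8.0 9.0 27.0
      vertex 0.0 9.0 0.0
    endloop
  endfacet
  facet normal -1.0000 0.0000 0.0000
    outer loop
      vertex 0.0 9.0 27.0
      vertex 0.0 9.0 0.0
      vertex 0.0 0.0 0.0
    endloop
  endfacet
  facet normal -1.0000 0.0000 0.0000
    outer loop
      vertex 0.0 0.0 27.0
      vertex 0.0 9.0 27.0
      vertex 0.0 0.0 0.0
    endloop
  endfacet
  facet normal 1.0000 0.0000 0.0000
    outer loop
      vertex 8.0 0.0 0.0
      vertex 8.0 9.0 0.0
      vertex 8.0 9.0 27.0
    endloop
  endfacet
  facet normal 1.0000 0.0000 0.0000
    outer loop
      vertex 8.0 0.0 0.0
      vertex 8.0 9.0 27.0
      vertex 8.0 0.0 27.0
    endloop
  endfacet
endsolid part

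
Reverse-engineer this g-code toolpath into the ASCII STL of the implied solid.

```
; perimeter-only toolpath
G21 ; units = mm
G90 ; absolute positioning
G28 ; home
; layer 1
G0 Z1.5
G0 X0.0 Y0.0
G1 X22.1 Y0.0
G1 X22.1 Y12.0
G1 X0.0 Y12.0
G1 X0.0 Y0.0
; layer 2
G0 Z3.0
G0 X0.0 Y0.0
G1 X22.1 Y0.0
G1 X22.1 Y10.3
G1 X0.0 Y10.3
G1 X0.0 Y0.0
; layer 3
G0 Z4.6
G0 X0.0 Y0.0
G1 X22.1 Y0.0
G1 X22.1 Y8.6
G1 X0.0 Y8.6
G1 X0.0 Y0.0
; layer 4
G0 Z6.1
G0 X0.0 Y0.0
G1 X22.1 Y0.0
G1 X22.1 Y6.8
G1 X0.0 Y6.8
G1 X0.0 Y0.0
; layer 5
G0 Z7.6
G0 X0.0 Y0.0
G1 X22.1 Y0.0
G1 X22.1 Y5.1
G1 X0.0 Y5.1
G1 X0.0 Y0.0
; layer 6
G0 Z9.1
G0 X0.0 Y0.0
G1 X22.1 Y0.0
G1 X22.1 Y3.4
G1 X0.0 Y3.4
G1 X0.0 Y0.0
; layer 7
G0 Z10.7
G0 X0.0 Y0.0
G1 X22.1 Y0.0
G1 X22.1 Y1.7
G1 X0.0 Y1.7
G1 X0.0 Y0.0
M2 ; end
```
solid part
  facet normal 0.0000 0.0000 -1.0000
    outer loop
      vertex 22.1 13.7 0.0
      vertex 22.1 0.0 0.0
      vertex 0.0 0.0 0.0
    endloop
  endfacet
  facet normal 0.0000 0.0000 -1.0000
    outer loop
      vertex 0.0 13.7 0.0
      vertex 22.1 13.7 0.0
      vertex 0.0 0.0 0.0
    endloop
  endfacet
  facet normal 0.0000 -1.0000 0.0000
    outer loop
      vertex 0.0 0.0 0.0
      vertex 22.1 0.0 0.0
      vertex 22.1 0.0 12.2
    endloop
  endfacet
  facet normal 0.0000 -1.0000 0.0000
    outer loop
      vertex 0.0 0.0 0.0
      vertex 22.1 0.0 12.2
      vertex 0.0 0.0 12.2
    endloop
  endfacet
  facet normal 0.0000 0.6650 0.7468
    outer loop
      vertex 0.0 0.0 12.2
      vertex 22.1 0.0 12.2
      vertex 22.1 13.7 0.0
    endloop
  endfacet
  facet normal 0.0000 0.6650 0.7468
    outer loop
      vertex 0.0 0.0 12.2
      vertex 22.1 13.7 0.0
      vertex 0.0 13.7 0.0
    endloop
  endfacet
  facet normal -1.0000 0.0000 0.0000
    outer loop
      vertex 0.0 0.0 12.2
      vertex 0.0 13.7 0.0
      vertex 0.0 0.0 0.0
    endloop
  endfacet
  facet normal 1.0000 0.0000 0.0000
    outer loop
      vertex 22.1 0.0 0.0
      vertex 22.1 13.7 0.0
      vertex 22.1 0.0 12.2
    endloop
  endfacet
endsolid part

The G0 Z moves step by Δz≈1.5 mm. The G1 loops shrink linearly with z, so the solid tapers from its base footprint up to z≈12.2. Closing with a flat bottom cap and the tapered top and triangulating gives 8 facets — a wedge (ramp): 22.1 × 13.7 mm base, rising to 12.2 mm along the y=0 edge and sloping linearly to z=0 at y=13.7.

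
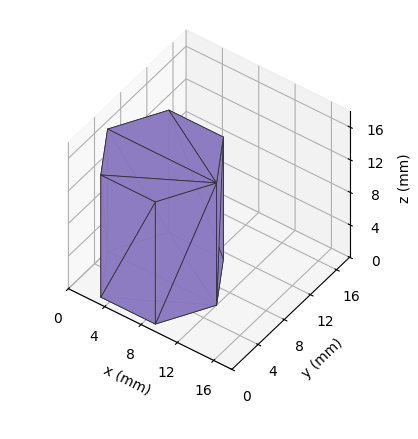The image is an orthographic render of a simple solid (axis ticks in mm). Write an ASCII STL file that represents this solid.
Reading the render: the shape is a regular 6-sided prism (a cylinder approximated with 6 flat sides), circumscribed radius ≈ 6 mm, height ≈ 15 mm (dimensions read to the nearest mm from the axis ticks). For the STL, each face is triangulated and given an outward normal.

solid part
  facet normal 0.0000 0.0000 -1.0000
    outer loop
      vertex 3.00 11.20 0.00
      vertex 9.00 11.20 0.00
      vertex 12.00 6.00 0.00
    endloop
  endfacet
  facet normal 0.0000 0.0000 -1.0000
    outer loop
      vertex 0.00 6.00 0.00
      vertex 3.00 11.20 0.00
      vertex 12.00 6.00 0.00
    endloop
  endfacet
  facet normal 0.0000 0.0000 -1.0000
    outer loop
      vertex 3.00 0.80 0.00
      vertex 0.00 6.00 0.00
      vertex 12.00 6.00 0.00
    endloop
  endfacet
  facet normal 0.0000 0.0000 -1.0000
    outer loop
      vertex 9.00 0.80 0.00
      vertex 3.00 0.80 0.00
      vertex 12.00 6.00 0.00
    endloop
  endfacet
  facet normal 0.0000 0.0000 1.0000
    outer loop
      vertex 12.00 6.00 15.00
      vertex 9.00 11.20 15.00
      vertex 3.00 11.20 15.00
    endloop
  endfacet
  facet normal 0.0000 0.0000 1.0000
    outer loop
      vertex 12.00 6.00 15.00
      vertex 3.00 11.20 15.00
      vertex 0.00 6.00 15.00
    endloop
  endfacet
  facet normal 0.0000 0.0000 1.0000
    outer loop
      vertex 12.00 6.00 15.00
      vertex 0.00 6.00 15.00
      vertex 3.00 0.80 15.00
    endloop
  endfacet
  facet normal 0.0000 0.0000 1.0000
    outer loop
      vertex 12.00 6.00 15.00
      vertex 3.00 0.80 15.00
      vertex 9.00 0.80 15.00
    endloop
  endfacet
  facet normal 0.8662 0.4997 0.0000
    outer loop
      vertex 12.00 6.00 0.00
      vertex 9.00 11.20 0.00
      vertex 9.00 11.20 15.00
    endloop
  endfacet
  facet normal 0.8662 0.4997 0.0000
    outer loop
      vertex 12.00 6.00 0.00
      vertex 9.00 11.20 15.00
      vertex 12.00 6.00 15.00
    endloop
  endfacet
  facet normal 0.0000 1.0000 0.0000
    outer loop
      vertex 9.00 11.20 0.00
      vertex 3.00 11.20 0.00
      vertex 3.00 11.20 15.00
    endloop
  endfacet
  facet normal 0.0000 1.0000 0.0000
    outer loop
      vertex 9.00 11.20 0.00
      vertex 3.00 11.20 15.00
      vertex 9.00 11.20 15.00
    endloop
  endfacet
  facet normal -0.8662 0.4997 0.0000
    outer loop
      vertex 3.00 11.20 0.00
      vertex 0.00 6.00 0.00
      vertex 0.00 6.00 15.00
    endloop
  endfacet
  facet normal -0.8662 0.4997 0.0000
    outer loop
      vertex 3.00 11.20 0.00
      vertex 0.00 6.00 15.00
      vertex 3.00 11.20 15.00
    endloop
  endfacet
  facet normal -0.8662 -0.4997 0.0000
    outer loop
      vertex 0.00 6.00 0.00
      vertex 3.00 0.80 0.00
      vertex 3.00 0.80 15.00
    endloop
  endfacet
  facet normal -0.8662 -0.4997 0.0000
    outer loop
      vertex 0.00 6.00 0.00
      vertex 3.00 0.80 15.00
      vertex 0.00 6.00 15.00
    endloop
  endfacet
  facet normal 0.0000 -1.0000 0.0000
    outer loop
      vertex 3.00 0.80 0.00
      vertex 9.00 0.80 0.00
      vertex 9.00 0.80 15.00
    endloop
  endfacet
  facet normal 0.0000 -1.0000 0.0000
    outer loop
      vertex 3.00 0.80 0.00
      vertex 9.00 0.80 15.00
      vertex 3.00 0.80 15.00
    endloop
  endfacet
  facet normal 0.8662 -0.4997 0.0000
    outer loop
      vertex 9.00 0.80 0.00
      vertex 12.00 6.00 0.00
      vertex 12.00 6.00 15.00
    endloop
  endfacet
  facet normal 0.8662 -0.4997 0.0000
    outer loop
      vertex 9.00 0.80 0.00
      vertex 12.00 6.00 15.00
      vertex 9.00 0.80 15.00
    endloop
  endfacet
endsolid part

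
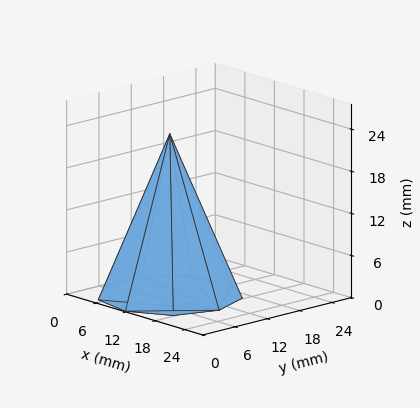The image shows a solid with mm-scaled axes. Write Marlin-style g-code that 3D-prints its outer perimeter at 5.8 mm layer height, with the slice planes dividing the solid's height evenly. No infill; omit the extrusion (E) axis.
Reading the render: the shape is a regular 9-sided pyramid, base circumscribed radius ≈ 10 mm, apex at z ≈ 23 mm (dimensions read to the nearest mm from the axis ticks). For the g-code, the solid's height is divided into equal slices at the stated Δz and each level perimeter traced with G1 moves after a G0 lift.

; perimeter-only toolpath
G21 ; units = mm
G90 ; absolute positioning
G28 ; home
; layer 1
G0 Z5.8
G0 X17.5 Y10.0
G1 X15.8 Y14.8
G1 X11.3 Y17.4
G1 X6.2 Y16.5
G1 X3.0 Y12.6
G1 X3.0 Y7.4
G1 X6.2 Y3.5
G1 X11.3 Y2.6
G1 X15.8 Y5.2
G1 X17.5 Y10.0
; layer 2
G0 Z11.5
G0 X15.0 Y10.0
G1 X13.8 Y13.2
G1 X10.8 Y14.9
G1 X7.5 Y14.3
G1 X5.3 Y11.7
G1 X5.3 Y8.3
G1 X7.5 Y5.7
G1 X10.8 Y5.1
G1 X13.8 Y6.8
G1 X15.0 Y10.0
; layer 3
G0 Z17.2
G0 X12.5 Y10.0
G1 X11.9 Y11.6
G1 X10.4 Y12.4
G1 X8.8 Y12.2
G1 X7.7 Y10.8
G1 X7.7 Y9.2
G1 X8.8 Y7.8
G1 X10.4 Y7.5
G1 X11.9 Y8.4
G1 X12.5 Y10.0
M2 ; end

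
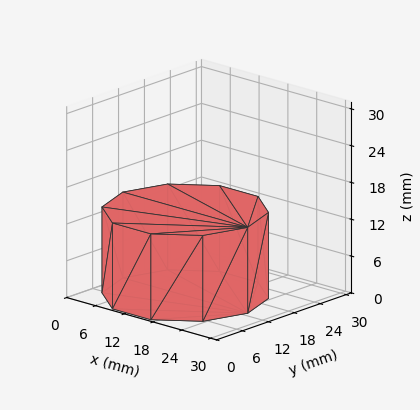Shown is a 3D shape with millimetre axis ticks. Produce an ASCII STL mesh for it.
Reading the render: the shape is a regular 10-sided prism (a cylinder approximated with 10 flat sides), circumscribed radius ≈ 13 mm, height ≈ 14 mm (dimensions read to the nearest mm from the axis ticks). For the STL, each face is triangulated and given an outward normal.

solid part
  facet normal 0.0000 0.0000 -1.0000
    outer loop
      vertex 17.0 25.4 0.0
      vertex 23.5 20.6 0.0
      vertex 26.0 13.0 0.0
    endloop
  endfacet
  facet normal 0.0000 0.0000 -1.0000
    outer loop
      vertex 9.0 25.4 0.0
      vertex 17.0 25.4 0.0
      vertex 26.0 13.0 0.0
    endloop
  endfacet
  facet normal 0.0000 0.0000 -1.0000
    outer loop
      vertex 2.5 20.6 0.0
      vertex 9.0 25.4 0.0
      vertex 26.0 13.0 0.0
    endloop
  endfacet
  facet normal 0.0000 0.0000 -1.0000
    outer loop
      vertex 0.0 13.0 0.0
      vertex 2.5 20.6 0.0
      vertex 26.0 13.0 0.0
    endloop
  endfacet
  facet normal 0.0000 0.0000 -1.0000
    outer loop
      vertex 2.5 5.4 0.0
      vertex 0.0 13.0 0.0
      vertex 26.0 13.0 0.0
    endloop
  endfacet
  facet normal 0.0000 0.0000 -1.0000
    outer loop
      vertex 9.0 0.6 0.0
      vertex 2.5 5.4 0.0
      vertex 26.0 13.0 0.0
    endloop
  endfacet
  facet normal 0.0000 0.0000 -1.0000
    outer loop
      vertex 17.0 0.6 0.0
      vertex 9.0 0.6 0.0
      vertex 26.0 13.0 0.0
    endloop
  endfacet
  facet normal 0.0000 0.0000 -1.0000
    outer loop
      vertex 23.5 5.4 0.0
      vertex 17.0 0.6 0.0
      vertex 26.0 13.0 0.0
    endloop
  endfacet
  facet normal 0.0000 0.0000 1.0000
    outer loop
      vertex 26.0 13.0 14.0
      vertex 23.5 20.6 14.0
      vertex 17.0 25.4 14.0
    endloop
  endfacet
  facet normal 0.0000 0.0000 1.0000
    outer loop
      vertex 26.0 13.0 14.0
      vertex 17.0 25.4 14.0
      vertex 9.0 25.4 14.0
    endloop
  endfacet
  facet normal 0.0000 0.0000 1.0000
    outer loop
      vertex 26.0 13.0 14.0
      vertex 9.0 25.4 14.0
      vertex 2.5 20.6 14.0
    endloop
  endfacet
  facet normal 0.0000 0.0000 1.0000
    outer loop
      vertex 26.0 13.0 14.0
      vertex 2.5 20.6 14.0
      vertex 0.0 13.0 14.0
    endloop
  endfacet
  facet normal 0.0000 0.0000 1.0000
    outer loop
      vertex 26.0 13.0 14.0
      vertex 0.0 13.0 14.0
      vertex 2.5 5.4 14.0
    endloop
  endfacet
  facet normal 0.0000 0.0000 1.0000
    outer loop
      vertex 26.0 13.0 14.0
      vertex 2.5 5.4 14.0
      vertex 9.0 0.6 14.0
    endloop
  endfacet
  facet normal 0.0000 0.0000 1.0000
    outer loop
      vertex 26.0 13.0 14.0
      vertex 9.0 0.6 14.0
      vertex 17.0 0.6 14.0
    endloop
  endfacet
  facet normal 0.0000 0.0000 1.0000
    outer loop
      vertex 26.0 13.0 14.0
      vertex 17.0 0.6 14.0
      vertex 23.5 5.4 14.0
    endloop
  endfacet
  facet normal 0.9499 0.3125 0.0000
    outer loop
      vertex 26.0 13.0 0.0
      vertex 23.5 20.6 0.0
      vertex 23.5 20.6 14.0
    endloop
  endfacet
  facet normal 0.9499 0.3125 0.0000
    outer loop
      vertex 26.0 13.0 0.0
      vertex 23.5 20.6 14.0
      vertex 26.0 13.0 14.0
    endloop
  endfacet
  facet normal 0.5940 0.8044 0.0000
    outer loop
      vertex 23.5 20.6 0.0
      vertex 17.0 25.4 0.0
      vertex 17.0 25.4 14.0
    endloop
  endfacet
  facet normal 0.5940 0.8044 0.0000
    outer loop
      vertex 23.5 20.6 0.0
      vertex 17.0 25.4 14.0
      vertex 23.5 20.6 14.0
    endloop
  endfacet
  facet normal 0.0000 1.0000 0.0000
    outer loop
      vertex 17.0 25.4 0.0
      vertex 9.0 25.4 0.0
      vertex 9.0 25.4 14.0
    endloop
  endfacet
  facet normal 0.0000 1.0000 0.0000
    outer loop
      vertex 17.0 25.4 0.0
      vertex 9.0 25.4 14.0
      vertex 17.0 25.4 14.0
    endloop
  endfacet
  facet normal -0.5940 0.8044 0.0000
    outer loop
      vertex 9.0 25.4 0.0
      vertex 2.5 20.6 0.0
      vertex 2.5 20.6 14.0
    endloop
  endfacet
  facet normal -0.5940 0.8044 0.0000
    outer loop
      vertex 9.0 25.4 0.0
      vertex 2.5 20.6 14.0
      vertex 9.0 25.4 14.0
    endloop
  endfacet
  facet normal -0.9499 0.3125 0.0000
    outer loop
      vertex 2.5 20.6 0.0
      vertex 0.0 13.0 0.0
      vertex 0.0 13.0 14.0
    endloop
  endfacet
  facet normal -0.9499 0.3125 0.0000
    outer loop
      vertex 2.5 20.6 0.0
      vertex 0.0 13.0 14.0
      vertex 2.5 20.6 14.0
    endloop
  endfacet
  facet normal -0.9499 -0.3125 0.0000
    outer loop
      vertex 0.0 13.0 0.0
      vertex 2.5 5.4 0.0
      vertex 2.5 5.4 14.0
    endloop
  endfacet
  facet normal -0.9499 -0.3125 0.0000
    outer loop
      vertex 0.0 13.0 0.0
      vertex 2.5 5.4 14.0
      vertex 0.0 13.0 14.0
    endloop
  endfacet
  facet normal -0.5940 -0.8044 0.0000
    outer loop
      vertex 2.5 5.4 0.0
      vertex 9.0 0.6 0.0
      vertex 9.0 0.6 14.0
    endloop
  endfacet
  facet normal -0.5940 -0.8044 0.0000
    outer loop
      vertex 2.5 5.4 0.0
      vertex 9.0 0.6 14.0
      vertex 2.5 5.4 14.0
    endloop
  endfacet
  facet normal 0.0000 -1.0000 0.0000
    outer loop
      vertex 9.0 0.6 0.0
      vertex 17.0 0.6 0.0
      vertex 17.0 0.6 14.0
    endloop
  endfacet
  facet normal 0.0000 -1.0000 0.0000
    outer loop
      vertex 9.0 0.6 0.0
      vertex 17.0 0.6 14.0
      vertex 9.0 0.6 14.0
    endloop
  endfacet
  facet normal 0.5940 -0.8044 0.0000
    outer loop
      vertex 17.0 0.6 0.0
      vertex 23.5 5.4 0.0
      vertex 23.5 5.4 14.0
    endloop
  endfacet
  facet normal 0.5940 -0.8044 0.0000
    outer loop
      vertex 17.0 0.6 0.0
      vertex 23.5 5.4 14.0
      vertex 17.0 0.6 14.0
    endloop
  endfacet
  facet normal 0.9499 -0.3125 0.0000
    outer loop
      vertex 23.5 5.4 0.0
      vertex 26.0 13.0 0.0
      vertex 26.0 13.0 14.0
    endloop
  endfacet
  facet normal 0.9499 -0.3125 0.0000
    outer loop
      vertex 23.5 5.4 0.0
      vertex 26.0 13.0 14.0
      vertex 23.5 5.4 14.0
    endloop
  endfacet
endsolid part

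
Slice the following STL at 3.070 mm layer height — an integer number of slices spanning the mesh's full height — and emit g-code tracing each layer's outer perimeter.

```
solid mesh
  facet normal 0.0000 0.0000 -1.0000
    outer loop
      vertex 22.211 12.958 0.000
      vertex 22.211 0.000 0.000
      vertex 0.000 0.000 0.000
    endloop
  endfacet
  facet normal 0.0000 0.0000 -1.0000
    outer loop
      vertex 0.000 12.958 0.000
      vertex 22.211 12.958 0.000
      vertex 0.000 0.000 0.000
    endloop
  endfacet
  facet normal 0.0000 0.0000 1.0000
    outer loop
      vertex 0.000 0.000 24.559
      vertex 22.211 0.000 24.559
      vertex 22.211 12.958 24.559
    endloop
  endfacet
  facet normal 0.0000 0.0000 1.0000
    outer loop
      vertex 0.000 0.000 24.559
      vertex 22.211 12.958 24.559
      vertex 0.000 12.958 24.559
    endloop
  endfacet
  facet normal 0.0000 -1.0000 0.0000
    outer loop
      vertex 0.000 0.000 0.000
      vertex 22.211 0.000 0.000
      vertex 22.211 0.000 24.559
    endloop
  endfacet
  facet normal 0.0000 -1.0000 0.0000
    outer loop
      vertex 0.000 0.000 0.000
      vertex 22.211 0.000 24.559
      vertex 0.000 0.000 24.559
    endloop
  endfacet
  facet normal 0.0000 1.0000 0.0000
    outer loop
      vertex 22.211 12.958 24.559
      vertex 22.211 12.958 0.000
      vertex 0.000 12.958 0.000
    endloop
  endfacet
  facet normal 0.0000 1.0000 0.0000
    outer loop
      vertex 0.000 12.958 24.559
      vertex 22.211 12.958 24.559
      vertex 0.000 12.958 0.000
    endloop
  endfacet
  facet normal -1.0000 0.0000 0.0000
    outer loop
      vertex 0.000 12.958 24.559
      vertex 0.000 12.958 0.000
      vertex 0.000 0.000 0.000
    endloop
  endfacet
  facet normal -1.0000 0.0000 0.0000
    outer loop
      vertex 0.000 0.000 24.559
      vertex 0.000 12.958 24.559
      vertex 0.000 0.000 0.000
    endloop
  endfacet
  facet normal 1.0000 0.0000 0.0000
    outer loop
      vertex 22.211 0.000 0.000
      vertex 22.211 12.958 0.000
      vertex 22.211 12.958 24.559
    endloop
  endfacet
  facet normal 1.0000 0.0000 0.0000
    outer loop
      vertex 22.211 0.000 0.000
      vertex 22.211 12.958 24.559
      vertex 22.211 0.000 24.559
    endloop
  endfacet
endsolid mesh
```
; perimeter-only toolpath
G21 ; units = mm
G90 ; absolute positioning
G28 ; home
; layer 1
G0 Z3.070
G0 X0.000 Y0.000
G1 X22.211 Y0.000
G1 X22.211 Y12.958
G1 X0.000 Y12.958
G1 X0.000 Y0.000
; layer 2
G0 Z6.140
G0 X0.000 Y0.000
G1 X22.211 Y0.000
G1 X22.211 Y12.958
G1 X0.000 Y12.958
G1 X0.000 Y0.000
; layer 3
G0 Z9.210
G0 X0.000 Y0.000
G1 X22.211 Y0.000
G1 X22.211 Y12.958
G1 X0.000 Y12.958
G1 X0.000 Y0.000
; layer 4
G0 Z12.280
G0 X0.000 Y0.000
G1 X22.211 Y0.000
G1 X22.211 Y12.958
G1 X0.000 Y12.958
G1 X0.000 Y0.000
; layer 5
G0 Z15.349
G0 X0.000 Y0.000
G1 X22.211 Y0.000
G1 X22.211 Y12.958
G1 X0.000 Y12.958
G1 X0.000 Y0.000
; layer 6
G0 Z18.419
G0 X0.000 Y0.000
G1 X22.211 Y0.000
G1 X22.211 Y12.958
G1 X0.000 Y12.958
G1 X0.000 Y0.000
; layer 7
G0 Z21.489
G0 X0.000 Y0.000
G1 X22.211 Y0.000
G1 X22.211 Y12.958
G1 X0.000 Y12.958
G1 X0.000 Y0.000
; layer 8
G0 Z24.559
G0 X0.000 Y0.000
G1 X22.211 Y0.000
G1 X22.211 Y12.958
G1 X0.000 Y12.958
G1 X0.000 Y0.000
M2 ; end

The solid is a rectangular box, roughly 22.2 × 13 mm footprint and 24.6 mm tall. Slicing at Δz = 3.070 mm — 8 equal slices spanning the solid's height, so layer i sits at z = i·h/8 — gives 8 non-empty perimeters. Each is a 4-segment closed polygon; G0 lifts to the layer z and rapids to the start vertex, then G1 traces the edges.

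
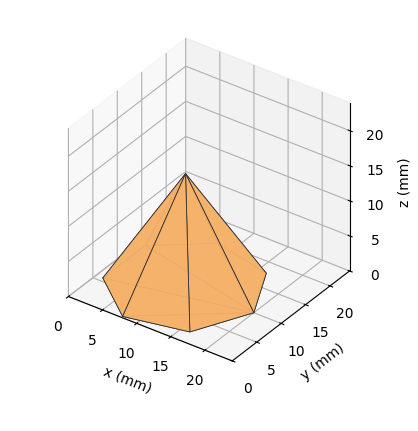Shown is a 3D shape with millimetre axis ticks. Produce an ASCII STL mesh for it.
Reading the render: the shape is a regular 7-sided pyramid, base circumscribed radius ≈ 10 mm, apex at z ≈ 16 mm (dimensions read to the nearest mm from the axis ticks). For the STL, each face is triangulated and given an outward normal.

solid part
  facet normal 0.0000 0.0000 -1.0000
    outer loop
      vertex 7.77 19.75 0.00
      vertex 16.23 17.82 0.00
      vertex 20.00 10.00 0.00
    endloop
  endfacet
  facet normal 0.0000 0.0000 -1.0000
    outer loop
      vertex 0.99 14.34 0.00
      vertex 7.77 19.75 0.00
      vertex 20.00 10.00 0.00
    endloop
  endfacet
  facet normal 0.0000 0.0000 -1.0000
    outer loop
      vertex 0.99 5.66 0.00
      vertex 0.99 14.34 0.00
      vertex 20.00 10.00 0.00
    endloop
  endfacet
  facet normal 0.0000 0.0000 -1.0000
    outer loop
      vertex 7.77 0.25 0.00
      vertex 0.99 5.66 0.00
      vertex 20.00 10.00 0.00
    endloop
  endfacet
  facet normal 0.0000 0.0000 -1.0000
    outer loop
      vertex 16.23 2.18 0.00
      vertex 7.77 0.25 0.00
      vertex 20.00 10.00 0.00
    endloop
  endfacet
  facet normal 0.7849 0.3784 0.4906
    outer loop
      vertex 20.00 10.00 0.00
      vertex 16.23 17.82 0.00
      vertex 10.00 10.00 16.00
    endloop
  endfacet
  facet normal 0.1938 0.8495 0.4907
    outer loop
      vertex 16.23 17.82 0.00
      vertex 7.77 19.75 0.00
      vertex 10.00 10.00 16.00
    endloop
  endfacet
  facet normal -0.5434 0.6811 0.4908
    outer loop
      vertex 7.77 19.75 0.00
      vertex 0.99 14.34 0.00
      vertex 10.00 10.00 16.00
    endloop
  endfacet
  facet normal -0.8713 0.0000 0.4907
    outer loop
      vertex 0.99 14.34 0.00
      vertex 0.99 5.66 0.00
      vertex 10.00 10.00 16.00
    endloop
  endfacet
  facet normal -0.5434 -0.6811 0.4908
    outer loop
      vertex 0.99 5.66 0.00
      vertex 7.77 0.25 0.00
      vertex 10.00 10.00 16.00
    endloop
  endfacet
  facet normal 0.1938 -0.8495 0.4907
    outer loop
      vertex 7.77 0.25 0.00
      vertex 16.23 2.18 0.00
      vertex 10.00 10.00 16.00
    endloop
  endfacet
  facet normal 0.7849 -0.3784 0.4906
    outer loop
      vertex 16.23 2.18 0.00
      vertex 20.00 10.00 0.00
      vertex 10.00 10.00 16.00
    endloop
  endfacet
endsolid part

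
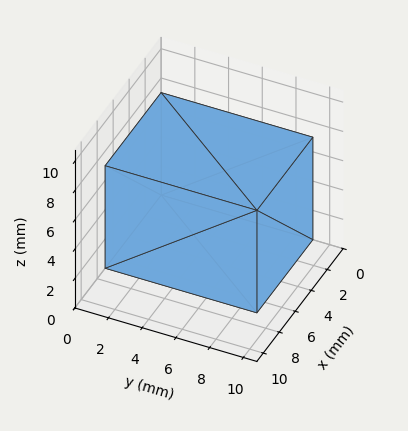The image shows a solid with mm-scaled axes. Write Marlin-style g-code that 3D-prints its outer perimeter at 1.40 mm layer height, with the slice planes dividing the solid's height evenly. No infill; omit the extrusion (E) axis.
Reading the render: the shape is a rectangular box, roughly 7 × 9 mm footprint and 7 mm tall (dimensions read to the nearest mm from the axis ticks). For the g-code, the solid's height is divided into equal slices at the stated Δz and each level perimeter traced with G1 moves after a G0 lift.

; perimeter-only toolpath
G21 ; units = mm
G90 ; absolute positioning
G28 ; home
; layer 1
G0 Z1.40
G0 X0.00 Y0.00
G1 X7.00 Y0.00
G1 X7.00 Y9.00
G1 X0.00 Y9.00
G1 X0.00 Y0.00
; layer 2
G0 Z2.80
G0 X0.00 Y0.00
G1 X7.00 Y0.00
G1 X7.00 Y9.00
G1 X0.00 Y9.00
G1 X0.00 Y0.00
; layer 3
G0 Z4.20
G0 X0.00 Y0.00
G1 X7.00 Y0.00
G1 X7.00 Y9.00
G1 X0.00 Y9.00
G1 X0.00 Y0.00
; layer 4
G0 Z5.60
G0 X0.00 Y0.00
G1 X7.00 Y0.00
G1 X7.00 Y9.00
G1 X0.00 Y9.00
G1 X0.00 Y0.00
; layer 5
G0 Z7.00
G0 X0.00 Y0.00
G1 X7.00 Y0.00
G1 X7.00 Y9.00
G1 X0.00 Y9.00
G1 X0.00 Y0.00
M2 ; end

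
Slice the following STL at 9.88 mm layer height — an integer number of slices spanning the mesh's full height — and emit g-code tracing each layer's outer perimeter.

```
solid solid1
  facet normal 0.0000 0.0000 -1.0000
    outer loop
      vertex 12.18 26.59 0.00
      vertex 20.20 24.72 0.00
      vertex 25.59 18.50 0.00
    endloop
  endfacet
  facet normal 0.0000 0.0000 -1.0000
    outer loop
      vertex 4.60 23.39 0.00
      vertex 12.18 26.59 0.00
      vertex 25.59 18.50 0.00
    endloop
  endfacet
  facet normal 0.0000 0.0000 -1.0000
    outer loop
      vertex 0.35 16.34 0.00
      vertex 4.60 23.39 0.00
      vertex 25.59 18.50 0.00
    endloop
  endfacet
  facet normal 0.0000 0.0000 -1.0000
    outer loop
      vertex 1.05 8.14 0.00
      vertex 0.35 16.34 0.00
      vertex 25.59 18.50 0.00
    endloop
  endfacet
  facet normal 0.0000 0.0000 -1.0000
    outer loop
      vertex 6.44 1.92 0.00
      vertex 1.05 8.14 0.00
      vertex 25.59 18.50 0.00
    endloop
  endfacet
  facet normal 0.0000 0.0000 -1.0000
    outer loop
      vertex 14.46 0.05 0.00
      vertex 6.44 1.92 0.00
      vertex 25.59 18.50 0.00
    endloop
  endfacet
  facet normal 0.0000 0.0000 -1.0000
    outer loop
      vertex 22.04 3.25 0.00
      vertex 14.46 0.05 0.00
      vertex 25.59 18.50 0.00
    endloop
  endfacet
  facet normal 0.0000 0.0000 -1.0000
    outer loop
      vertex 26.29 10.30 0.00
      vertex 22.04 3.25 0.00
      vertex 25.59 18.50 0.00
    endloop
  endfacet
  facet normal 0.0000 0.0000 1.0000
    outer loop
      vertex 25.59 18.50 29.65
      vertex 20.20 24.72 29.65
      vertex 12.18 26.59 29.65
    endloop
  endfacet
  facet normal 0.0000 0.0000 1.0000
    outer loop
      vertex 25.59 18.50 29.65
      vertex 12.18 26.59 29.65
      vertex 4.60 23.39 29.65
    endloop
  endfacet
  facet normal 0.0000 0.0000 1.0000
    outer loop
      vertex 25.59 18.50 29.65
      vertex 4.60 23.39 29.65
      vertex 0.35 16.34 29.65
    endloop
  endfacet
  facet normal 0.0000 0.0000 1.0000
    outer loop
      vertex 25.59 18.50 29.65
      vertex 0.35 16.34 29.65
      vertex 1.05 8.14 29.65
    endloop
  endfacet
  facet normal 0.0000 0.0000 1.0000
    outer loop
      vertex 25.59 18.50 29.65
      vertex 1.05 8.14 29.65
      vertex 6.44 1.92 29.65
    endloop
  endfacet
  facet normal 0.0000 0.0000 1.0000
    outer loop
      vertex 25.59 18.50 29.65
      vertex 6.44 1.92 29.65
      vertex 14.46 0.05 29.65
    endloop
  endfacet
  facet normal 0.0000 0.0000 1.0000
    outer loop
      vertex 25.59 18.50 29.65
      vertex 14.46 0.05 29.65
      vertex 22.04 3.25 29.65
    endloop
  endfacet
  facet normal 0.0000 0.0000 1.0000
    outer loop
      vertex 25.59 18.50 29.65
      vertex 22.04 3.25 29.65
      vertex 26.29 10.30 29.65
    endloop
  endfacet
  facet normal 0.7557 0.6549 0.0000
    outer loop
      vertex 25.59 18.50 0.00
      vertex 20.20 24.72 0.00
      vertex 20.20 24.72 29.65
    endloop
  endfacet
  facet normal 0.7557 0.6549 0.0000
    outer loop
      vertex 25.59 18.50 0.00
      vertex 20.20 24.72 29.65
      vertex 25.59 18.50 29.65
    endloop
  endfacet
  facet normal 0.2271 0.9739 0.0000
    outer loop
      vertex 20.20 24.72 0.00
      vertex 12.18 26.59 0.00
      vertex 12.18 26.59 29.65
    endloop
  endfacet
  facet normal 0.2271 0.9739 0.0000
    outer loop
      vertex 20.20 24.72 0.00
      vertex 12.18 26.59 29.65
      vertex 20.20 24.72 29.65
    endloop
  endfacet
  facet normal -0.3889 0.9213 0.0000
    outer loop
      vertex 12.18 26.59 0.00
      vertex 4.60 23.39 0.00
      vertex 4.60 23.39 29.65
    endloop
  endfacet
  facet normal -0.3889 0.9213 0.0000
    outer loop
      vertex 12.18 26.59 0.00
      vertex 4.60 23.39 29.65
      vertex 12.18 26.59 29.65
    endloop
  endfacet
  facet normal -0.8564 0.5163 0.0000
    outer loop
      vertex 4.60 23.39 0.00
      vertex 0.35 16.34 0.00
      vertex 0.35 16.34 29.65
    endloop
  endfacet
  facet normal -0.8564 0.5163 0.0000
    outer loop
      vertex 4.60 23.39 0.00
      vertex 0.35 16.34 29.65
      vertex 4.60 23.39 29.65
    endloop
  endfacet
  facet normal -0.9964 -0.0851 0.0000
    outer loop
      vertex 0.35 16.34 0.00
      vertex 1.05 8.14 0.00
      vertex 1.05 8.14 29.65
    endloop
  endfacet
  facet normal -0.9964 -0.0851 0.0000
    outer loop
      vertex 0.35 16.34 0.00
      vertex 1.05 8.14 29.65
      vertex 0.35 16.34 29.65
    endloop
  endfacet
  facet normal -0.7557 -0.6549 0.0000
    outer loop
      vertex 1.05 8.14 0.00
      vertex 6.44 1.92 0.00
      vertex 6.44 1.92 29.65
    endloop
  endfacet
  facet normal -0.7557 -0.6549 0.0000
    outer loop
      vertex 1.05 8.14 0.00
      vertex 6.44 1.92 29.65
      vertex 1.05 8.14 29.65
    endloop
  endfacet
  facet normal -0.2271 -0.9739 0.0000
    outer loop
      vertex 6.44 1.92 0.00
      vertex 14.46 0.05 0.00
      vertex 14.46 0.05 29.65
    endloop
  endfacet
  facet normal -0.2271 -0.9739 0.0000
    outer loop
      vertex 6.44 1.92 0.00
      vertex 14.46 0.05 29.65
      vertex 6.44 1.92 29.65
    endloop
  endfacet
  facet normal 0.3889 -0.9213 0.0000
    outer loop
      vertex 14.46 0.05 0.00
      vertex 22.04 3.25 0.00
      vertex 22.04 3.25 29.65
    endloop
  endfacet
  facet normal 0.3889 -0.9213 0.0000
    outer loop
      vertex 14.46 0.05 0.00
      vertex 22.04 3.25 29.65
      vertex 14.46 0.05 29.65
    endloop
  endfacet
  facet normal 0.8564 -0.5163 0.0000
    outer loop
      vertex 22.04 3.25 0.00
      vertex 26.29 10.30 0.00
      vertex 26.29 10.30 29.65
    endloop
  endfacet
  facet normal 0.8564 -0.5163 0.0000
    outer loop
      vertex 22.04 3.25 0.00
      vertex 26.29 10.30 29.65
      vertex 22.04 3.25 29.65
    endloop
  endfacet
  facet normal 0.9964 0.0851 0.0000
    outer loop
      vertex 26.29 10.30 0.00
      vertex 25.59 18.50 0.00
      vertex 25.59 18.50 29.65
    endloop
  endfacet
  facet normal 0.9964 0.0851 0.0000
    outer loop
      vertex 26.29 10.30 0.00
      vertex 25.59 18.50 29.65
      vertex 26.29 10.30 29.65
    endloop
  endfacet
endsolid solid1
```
; perimeter-only toolpath
G21 ; units = mm
G90 ; absolute positioning
G28 ; home
; layer 1
G0 Z9.88
G0 X25.59 Y18.50
G1 X20.20 Y24.72
G1 X12.18 Y26.59
G1 X4.60 Y23.39
G1 X0.35 Y16.34
G1 X1.05 Y8.14
G1 X6.44 Y1.92
G1 X14.46 Y0.05
G1 X22.04 Y3.25
G1 X26.29 Y10.30
G1 X25.59 Y18.50
; layer 2
G0 Z19.77
G0 X25.59 Y18.50
G1 X20.20 Y24.72
G1 X12.18 Y26.59
G1 X4.60 Y23.39
G1 X0.35 Y16.34
G1 X1.05 Y8.14
G1 X6.44 Y1.92
G1 X14.46 Y0.05
G1 X22.04 Y3.25
G1 X26.29 Y10.30
G1 X25.59 Y18.50
; layer 3
G0 Z29.65
G0 X25.59 Y18.50
G1 X20.20 Y24.72
G1 X12.18 Y26.59
G1 X4.60 Y23.39
G1 X0.35 Y16.34
G1 X1.05 Y8.14
G1 X6.44 Y1.92
G1 X14.46 Y0.05
G1 X22.04 Y3.25
G1 X26.29 Y10.30
G1 X25.59 Y18.50
M2 ; end

The solid is a regular 10-sided prism (a cylinder approximated with 10 flat sides), circumscribed radius ≈ 13.3 mm, height ≈ 29.6 mm. Slicing at Δz = 9.88 mm — 3 equal slices spanning the solid's height, so layer i sits at z = i·h/3 — gives 3 non-empty perimeters. Each is a 10-segment closed polygon; G0 lifts to the layer z and rapids to the start vertex, then G1 traces the edges.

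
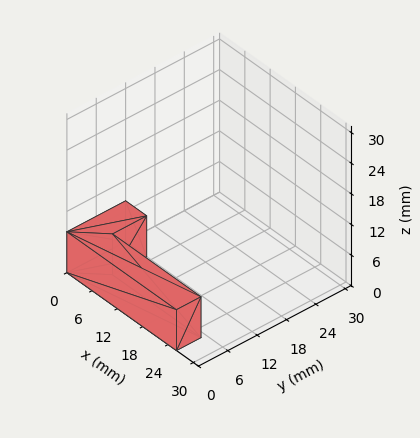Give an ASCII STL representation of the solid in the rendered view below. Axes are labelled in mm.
Reading the render: the shape is an L-shaped prism: outer 26 × 12 mm, arm thicknesses ≈ 5 mm (horizontal) and 5 mm (vertical), extruded 8 mm in z (dimensions read to the nearest mm from the axis ticks). For the STL, each face is triangulated and given an outward normal.

solid part
  facet normal 0.0000 0.0000 -1.0000
    outer loop
      vertex 26.00 5.00 0.00
      vertex 26.00 0.00 0.00
      vertex 0.00 0.00 0.00
    endloop
  endfacet
  facet normal 0.0000 0.0000 -1.0000
    outer loop
      vertex 5.00 5.00 0.00
      vertex 26.00 5.00 0.00
      vertex 0.00 0.00 0.00
    endloop
  endfacet
  facet normal 0.0000 0.0000 -1.0000
    outer loop
      vertex 5.00 12.00 0.00
      vertex 5.00 5.00 0.00
      vertex 0.00 0.00 0.00
    endloop
  endfacet
  facet normal 0.0000 0.0000 -1.0000
    outer loop
      vertex 0.00 12.00 0.00
      vertex 5.00 12.00 0.00
      vertex 0.00 0.00 0.00
    endloop
  endfacet
  facet normal 0.0000 0.0000 1.0000
    outer loop
      vertex 0.00 0.00 8.00
      vertex 26.00 0.00 8.00
      vertex 26.00 5.00 8.00
    endloop
  endfacet
  facet normal 0.0000 0.0000 1.0000
    outer loop
      vertex 0.00 0.00 8.00
      vertex 26.00 5.00 8.00
      vertex 5.00 5.00 8.00
    endloop
  endfacet
  facet normal 0.0000 0.0000 1.0000
    outer loop
      vertex 0.00 0.00 8.00
      vertex 5.00 5.00 8.00
      vertex 5.00 12.00 8.00
    endloop
  endfacet
  facet normal 0.0000 0.0000 1.0000
    outer loop
      vertex 0.00 0.00 8.00
      vertex 5.00 12.00 8.00
      vertex 0.00 12.00 8.00
    endloop
  endfacet
  facet normal 0.0000 -1.0000 0.0000
    outer loop
      vertex 0.00 0.00 0.00
      vertex 26.00 0.00 0.00
      vertex 26.00 0.00 8.00
    endloop
  endfacet
  facet normal 0.0000 -1.0000 0.0000
    outer loop
      vertex 0.00 0.00 0.00
      vertex 26.00 0.00 8.00
      vertex 0.00 0.00 8.00
    endloop
  endfacet
  facet normal 1.0000 0.0000 0.0000
    outer loop
      vertex 26.00 0.00 0.00
      vertex 26.00 5.00 0.00
      vertex 26.00 5.00 8.00
    endloop
  endfacet
  facet normal 1.0000 0.0000 0.0000
    outer loop
      vertex 26.00 0.00 0.00
      vertex 26.00 5.00 8.00
      vertex 26.00 0.00 8.00
    endloop
  endfacet
  facet normal 0.0000 1.0000 0.0000
    outer loop
      vertex 26.00 5.00 0.00
      vertex 5.00 5.00 0.00
      vertex 5.00 5.00 8.00
    endloop
  endfacet
  facet normal 0.0000 1.0000 0.0000
    outer loop
      vertex 26.00 5.00 0.00
      vertex 5.00 5.00 8.00
      vertex 26.00 5.00 8.00
    endloop
  endfacet
  facet normal 1.0000 0.0000 0.0000
    outer loop
      vertex 5.00 5.00 0.00
      vertex 5.00 12.00 0.00
      vertex 5.00 12.00 8.00
    endloop
  endfacet
  facet normal 1.0000 0.0000 0.0000
    outer loop
      vertex 5.00 5.00 0.00
      vertex 5.00 12.00 8.00
      vertex 5.00 5.00 8.00
    endloop
  endfacet
  facet normal 0.0000 1.0000 0.0000
    outer loop
      vertex 5.00 12.00 0.00
      vertex 0.00 12.00 0.00
      vertex 0.00 12.00 8.00
    endloop
  endfacet
  facet normal 0.0000 1.0000 0.0000
    outer loop
      vertex 5.00 12.00 0.00
      vertex 0.00 12.00 8.00
      vertex 5.00 12.00 8.00
    endloop
  endfacet
  facet normal -1.0000 0.0000 0.0000
    outer loop
      vertex 0.00 12.00 0.00
      vertex 0.00 0.00 0.00
      vertex 0.00 0.00 8.00
    endloop
  endfacet
  facet normal -1.0000 0.0000 0.0000
    outer loop
      vertex 0.00 12.00 0.00
      vertex 0.00 0.00 8.00
      vertex 0.00 12.00 8.00
    endloop
  endfacet
endsolid part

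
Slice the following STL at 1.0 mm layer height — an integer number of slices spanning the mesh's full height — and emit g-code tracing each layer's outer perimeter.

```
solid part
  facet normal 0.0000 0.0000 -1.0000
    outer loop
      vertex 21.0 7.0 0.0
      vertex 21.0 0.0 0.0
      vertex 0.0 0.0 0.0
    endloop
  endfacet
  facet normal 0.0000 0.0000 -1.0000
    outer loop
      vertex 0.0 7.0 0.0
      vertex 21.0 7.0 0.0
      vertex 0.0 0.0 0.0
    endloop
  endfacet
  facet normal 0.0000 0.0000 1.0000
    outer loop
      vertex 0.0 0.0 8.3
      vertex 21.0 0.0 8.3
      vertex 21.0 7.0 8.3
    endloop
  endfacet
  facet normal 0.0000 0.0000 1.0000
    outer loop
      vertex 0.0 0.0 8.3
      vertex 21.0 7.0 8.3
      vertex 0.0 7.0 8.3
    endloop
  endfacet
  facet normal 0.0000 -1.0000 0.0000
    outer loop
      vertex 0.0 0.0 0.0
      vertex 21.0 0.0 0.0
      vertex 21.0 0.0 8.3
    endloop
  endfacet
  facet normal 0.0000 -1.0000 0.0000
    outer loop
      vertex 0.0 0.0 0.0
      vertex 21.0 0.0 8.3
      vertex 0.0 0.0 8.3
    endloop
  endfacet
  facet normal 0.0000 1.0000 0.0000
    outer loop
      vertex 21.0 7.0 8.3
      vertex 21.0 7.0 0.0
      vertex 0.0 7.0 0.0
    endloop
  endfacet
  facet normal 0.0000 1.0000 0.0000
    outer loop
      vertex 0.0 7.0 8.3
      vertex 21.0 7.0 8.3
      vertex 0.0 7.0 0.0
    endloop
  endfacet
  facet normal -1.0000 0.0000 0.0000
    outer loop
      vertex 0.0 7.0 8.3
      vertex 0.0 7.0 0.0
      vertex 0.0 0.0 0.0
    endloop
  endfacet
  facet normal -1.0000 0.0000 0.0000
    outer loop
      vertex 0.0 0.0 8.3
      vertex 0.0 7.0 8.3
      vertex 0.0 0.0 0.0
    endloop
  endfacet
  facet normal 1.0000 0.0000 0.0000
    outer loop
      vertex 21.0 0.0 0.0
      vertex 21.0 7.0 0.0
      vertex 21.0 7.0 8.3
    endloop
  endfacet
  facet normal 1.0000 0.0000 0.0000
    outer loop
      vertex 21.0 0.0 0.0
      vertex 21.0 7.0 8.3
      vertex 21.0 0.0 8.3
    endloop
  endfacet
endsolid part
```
; perimeter-only toolpath
G21 ; units = mm
G90 ; absolute positioning
G28 ; home
; layer 1
G0 Z1.0
G0 X0.0 Y0.0
G1 X21.0 Y0.0
G1 X21.0 Y7.0
G1 X0.0 Y7.0
G1 X0.0 Y0.0
; layer 2
G0 Z2.1
G0 X0.0 Y0.0
G1 X21.0 Y0.0
G1 X21.0 Y7.0
G1 X0.0 Y7.0
G1 X0.0 Y0.0
; layer 3
G0 Z3.1
G0 X0.0 Y0.0
G1 X21.0 Y0.0
G1 X21.0 Y7.0
G1 X0.0 Y7.0
G1 X0.0 Y0.0
; layer 4
G0 Z4.2
G0 X0.0 Y0.0
G1 X21.0 Y0.0
G1 X21.0 Y7.0
G1 X0.0 Y7.0
G1 X0.0 Y0.0
; layer 5
G0 Z5.2
G0 X0.0 Y0.0
G1 X21.0 Y0.0
G1 X21.0 Y7.0
G1 X0.0 Y7.0
G1 X0.0 Y0.0
; layer 6
G0 Z6.2
G0 X0.0 Y0.0
G1 X21.0 Y0.0
G1 X21.0 Y7.0
G1 X0.0 Y7.0
G1 X0.0 Y0.0
; layer 7
G0 Z7.3
G0 X0.0 Y0.0
G1 X21.0 Y0.0
G1 X21.0 Y7.0
G1 X0.0 Y7.0
G1 X0.0 Y0.0
; layer 8
G0 Z8.3
G0 X0.0 Y0.0
G1 X21.0 Y0.0
G1 X21.0 Y7.0
G1 X0.0 Y7.0
G1 X0.0 Y0.0
M2 ; end

The solid is a rectangular box, roughly 21 × 7 mm footprint and 8.3 mm tall. Slicing at Δz = 1.0 mm — 8 equal slices spanning the solid's height, so layer i sits at z = i·h/8 — gives 8 non-empty perimeters. Each is a 4-segment closed polygon; G0 lifts to the layer z and rapids to the start vertex, then G1 traces the edges.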